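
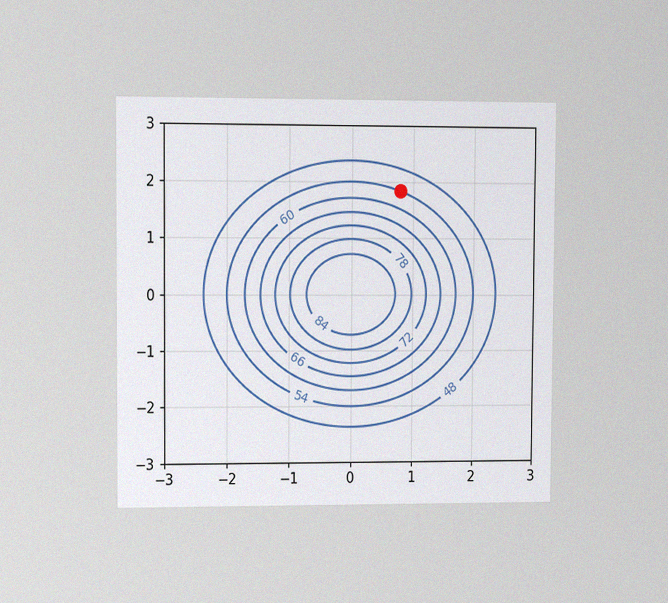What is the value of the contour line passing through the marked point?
54

The chart is viewed slightly from the left, with some photo noise. The marked point sits on the contour labelled 54.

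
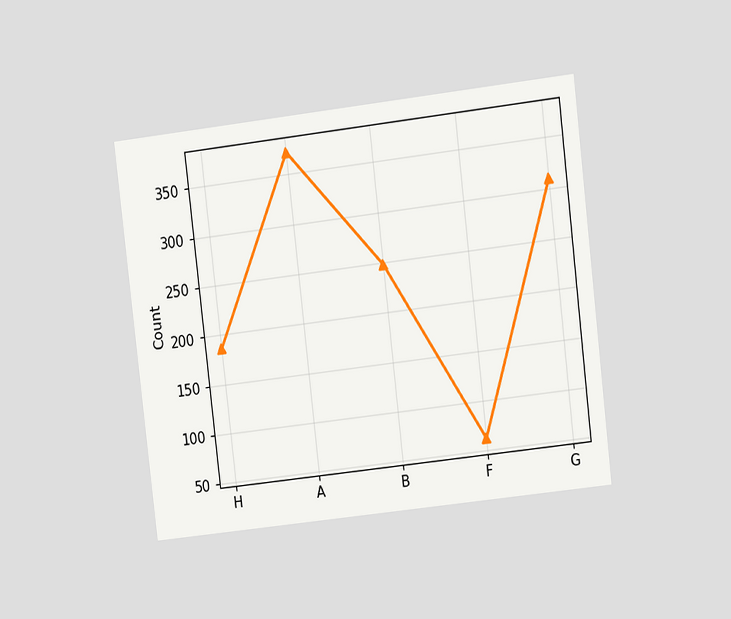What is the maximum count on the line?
372

The chart is tilted about 7° counter-clockwise and viewed at a slight angle. The highest point is at A, and reading across to the y-axis gives 372.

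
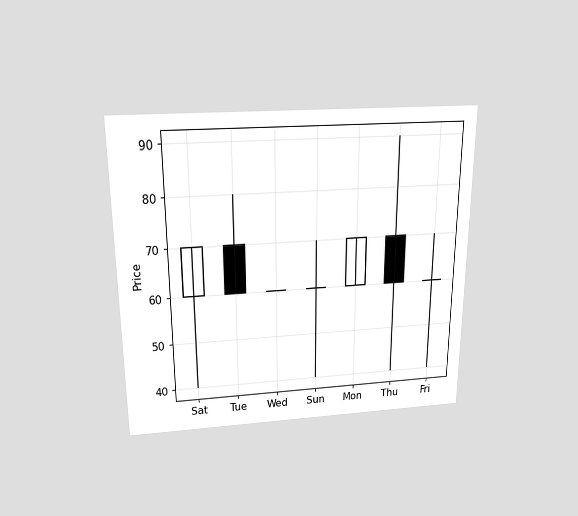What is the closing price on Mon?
The chart is viewed slightly from above. The Mon candle closes at 70.

70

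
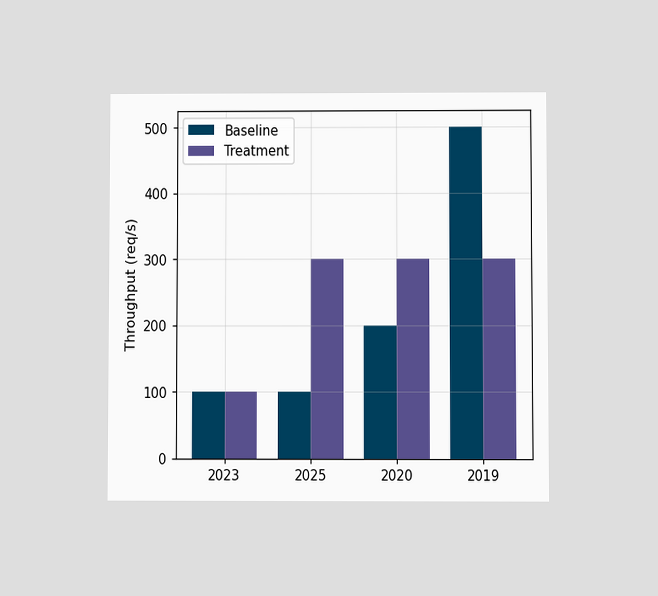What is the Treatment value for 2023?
100req/s

The chart is viewed at a slight angle. The Treatment bar at 2023 reaches 100req/s on the y-axis.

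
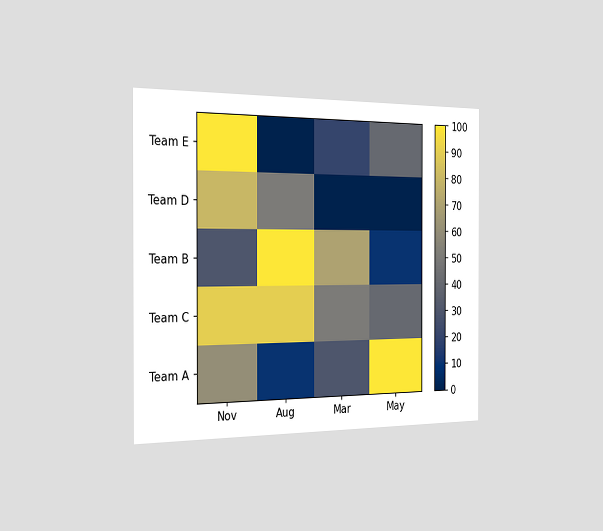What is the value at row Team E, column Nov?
The chart is viewed slightly from the left. Matching cell (Team E, Nov) against the colorbar gives 100.

100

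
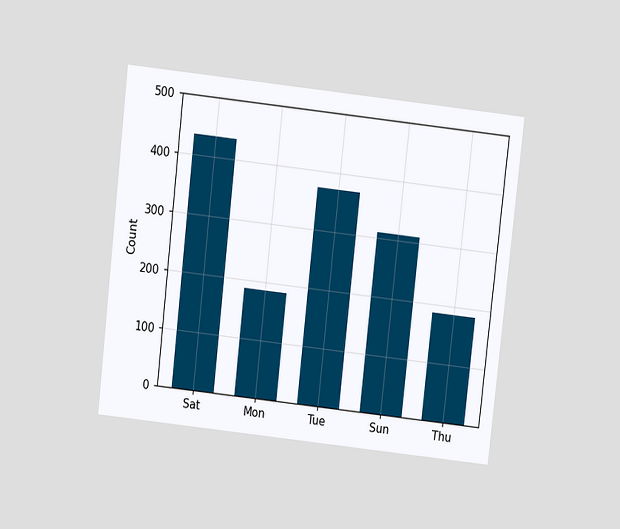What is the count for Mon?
186

The chart is tilted about 6° clockwise and viewed slightly from above. Reading along the chart's y-axis, the Mon bar reaches 186.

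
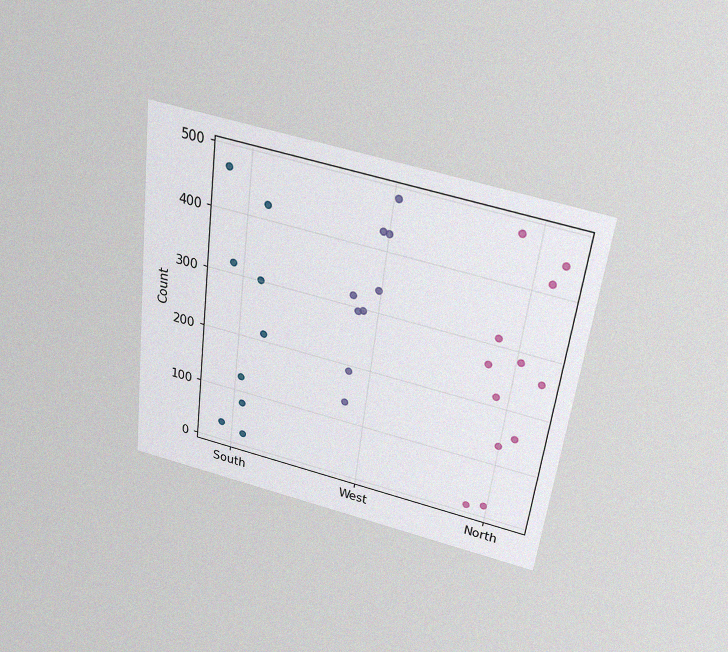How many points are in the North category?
12

The chart is tilted about 7° clockwise and viewed slightly from above, with some photo noise. Counting the markers in the North column gives 12.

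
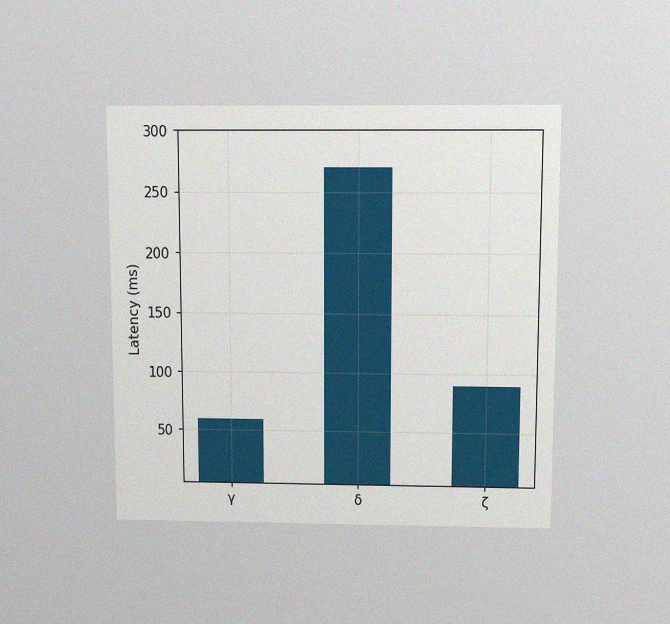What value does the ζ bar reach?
The chart is viewed slightly from above, with some photo noise. Reading along the chart's y-axis, the ζ bar reaches 90ms.

90ms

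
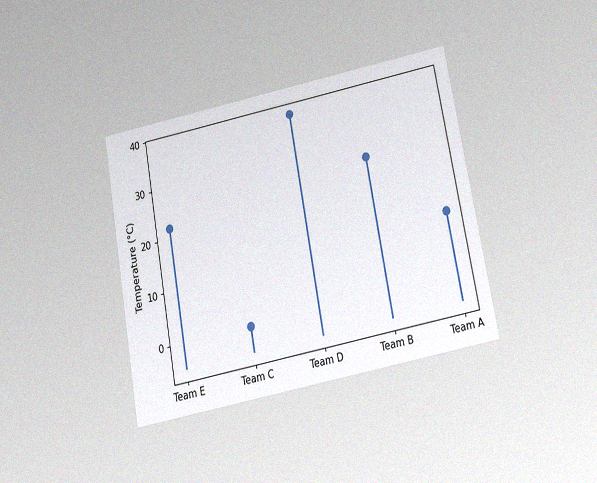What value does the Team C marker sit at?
0°C

The chart is tilted about 10° counter-clockwise and viewed slightly from below, with some photo noise. The Team C marker sits at 0°C.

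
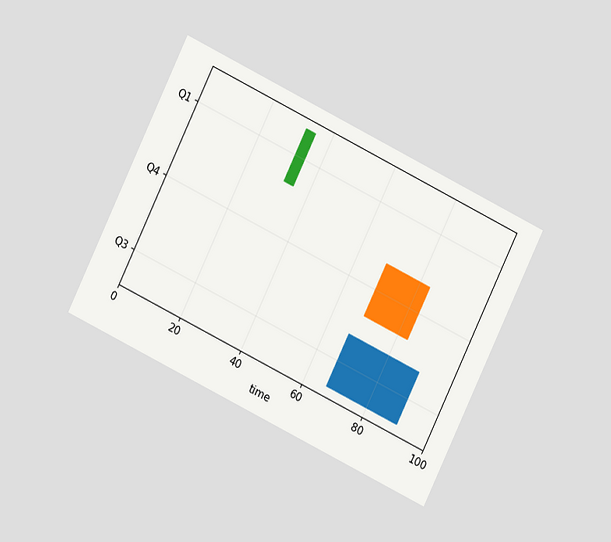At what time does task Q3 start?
67

The chart is tilted about 26° clockwise and viewed at a slight angle. The Q3 bar begins at t=67.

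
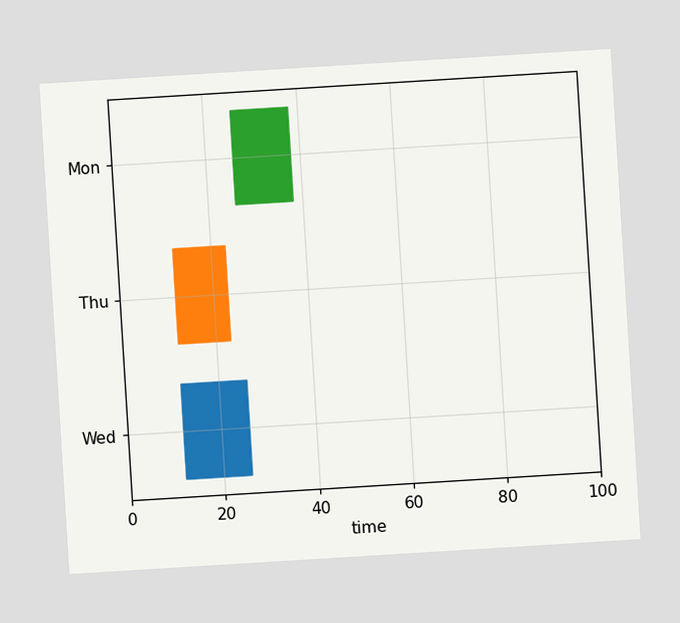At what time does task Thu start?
The chart is tilted about 4° counter-clockwise. The Thu bar begins at t=12.

12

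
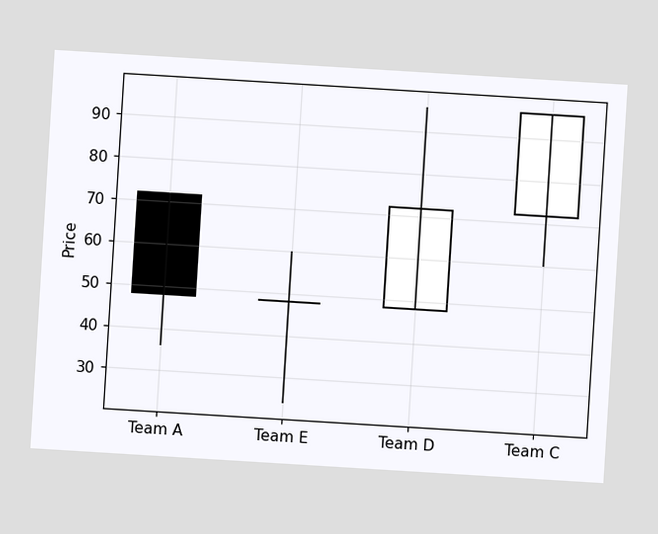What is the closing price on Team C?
The chart is tilted about 3° clockwise. The Team C candle closes at 96.

96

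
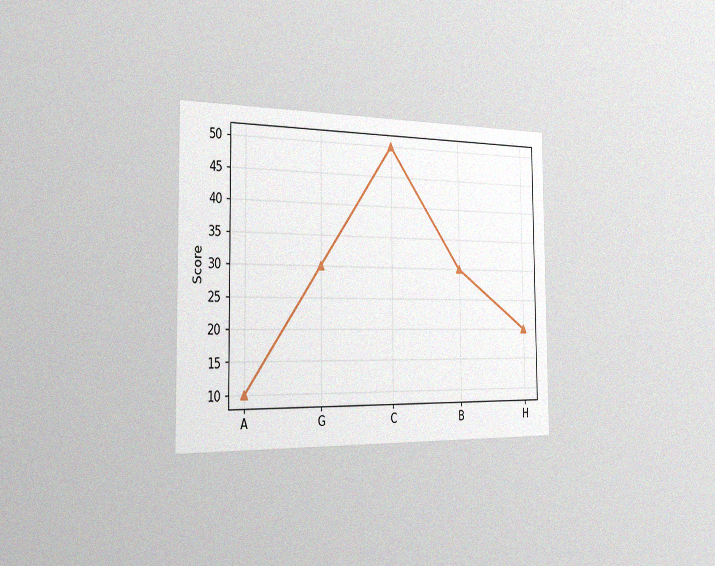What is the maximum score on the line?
The chart is viewed slightly from the left, with some photo noise. The highest point is at C, and reading across to the y-axis gives 50.

50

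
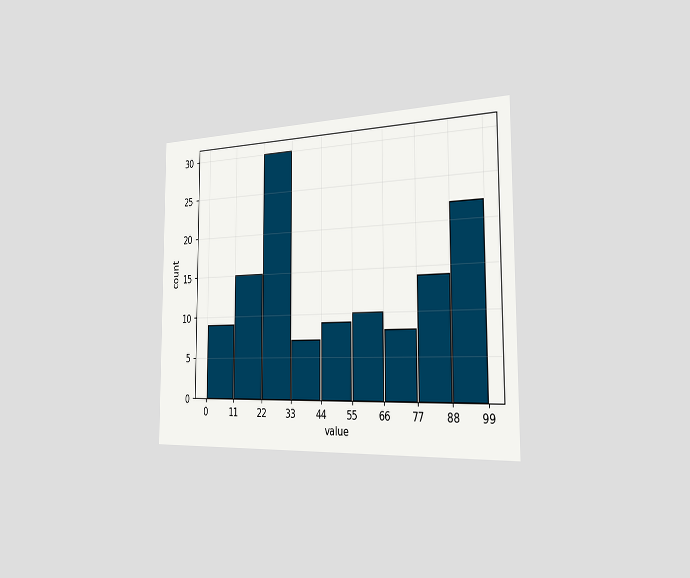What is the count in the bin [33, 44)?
7

The chart is viewed slightly from the right. The [33, 44) bin has height 7.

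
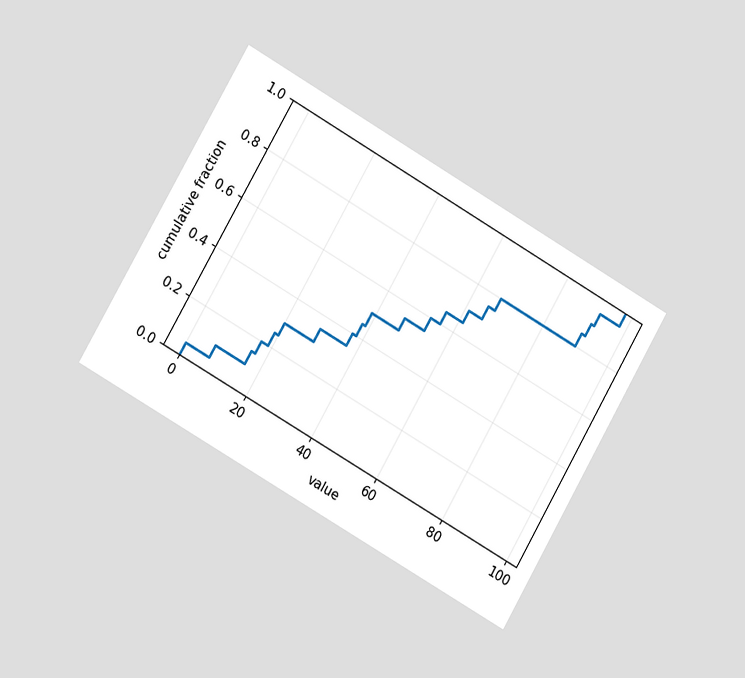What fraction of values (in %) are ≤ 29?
The chart is tilted about 30° clockwise and viewed at a slight angle. At x=29 the ECDF step is at 35%.

35%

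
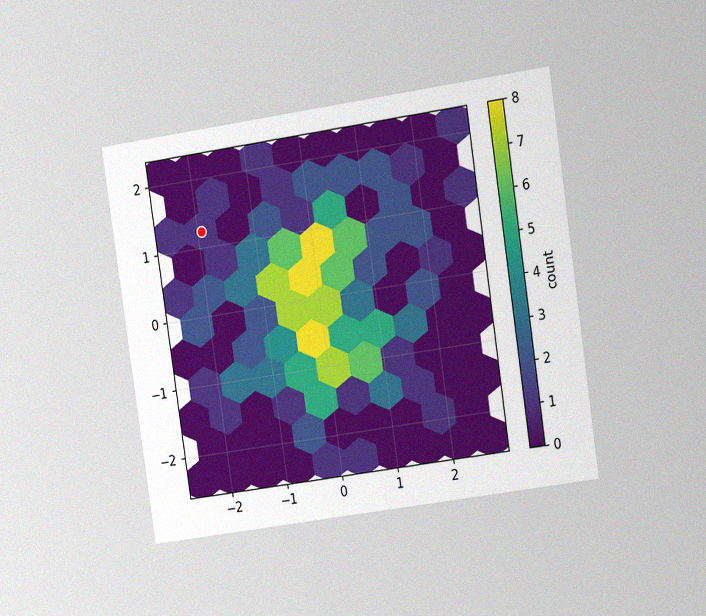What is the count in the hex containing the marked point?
The chart is tilted about 8° counter-clockwise and viewed slightly from the right, with some photo noise. The marked hex reads 1 on the colorbar.

1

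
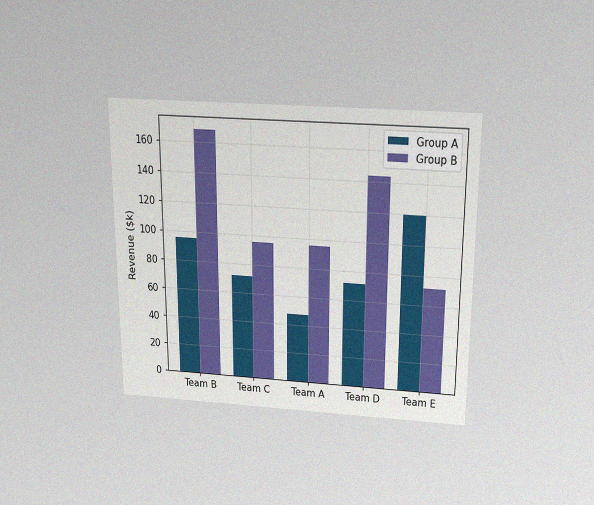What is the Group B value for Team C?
The chart is viewed slightly from above, with some photo noise. The Group B bar at Team C reaches $96k on the y-axis.

$96k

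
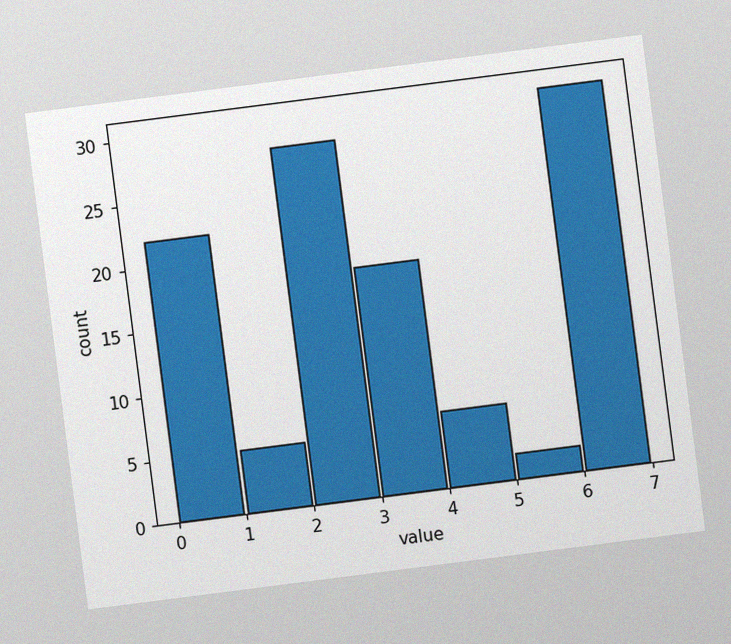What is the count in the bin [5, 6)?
2

The chart is tilted about 7° counter-clockwise, with some photo noise. The [5, 6) bin has height 2.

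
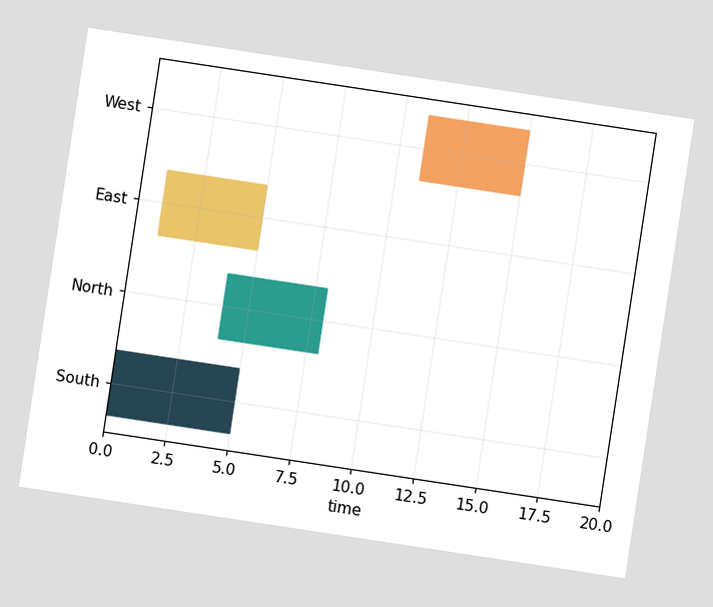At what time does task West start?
The chart is tilted about 9° clockwise. The West bar begins at t=11.

11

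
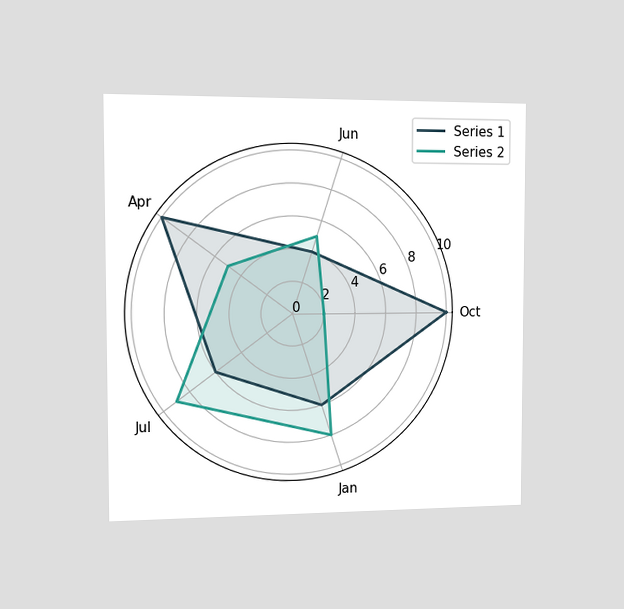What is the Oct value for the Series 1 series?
The chart is viewed slightly from the left. On the Oct axis, Series 1 reaches 10.

10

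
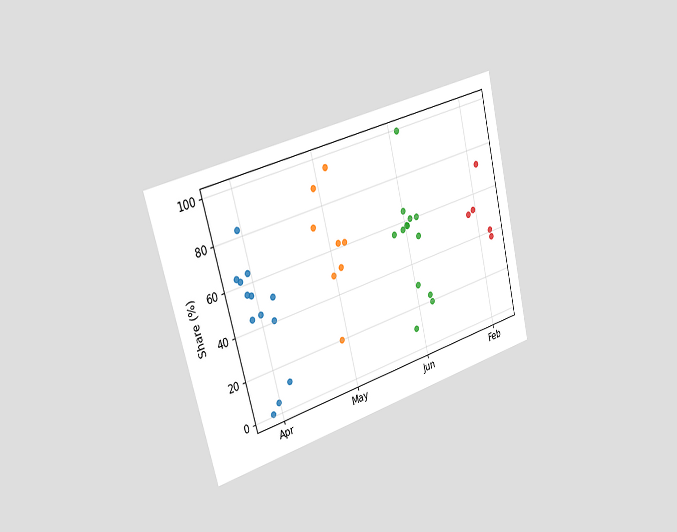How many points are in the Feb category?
The chart is tilted about 14° counter-clockwise and viewed slightly from the left. Counting the markers in the Feb column gives 5.

5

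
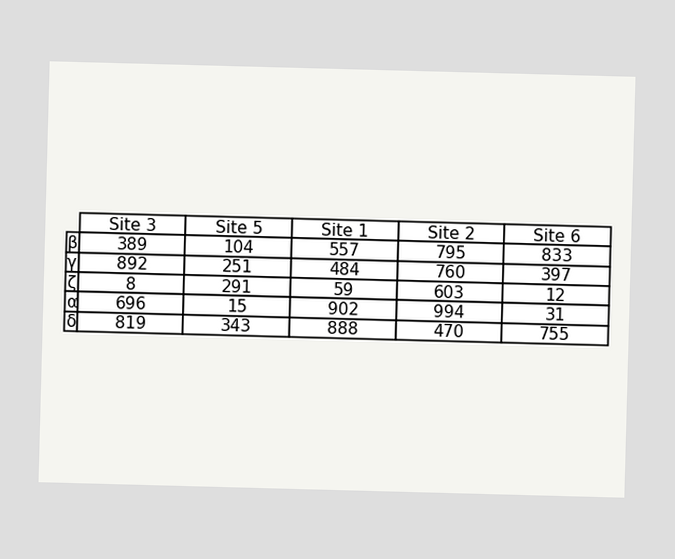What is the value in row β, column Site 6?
833

The (β, Site 6) cell reads 833.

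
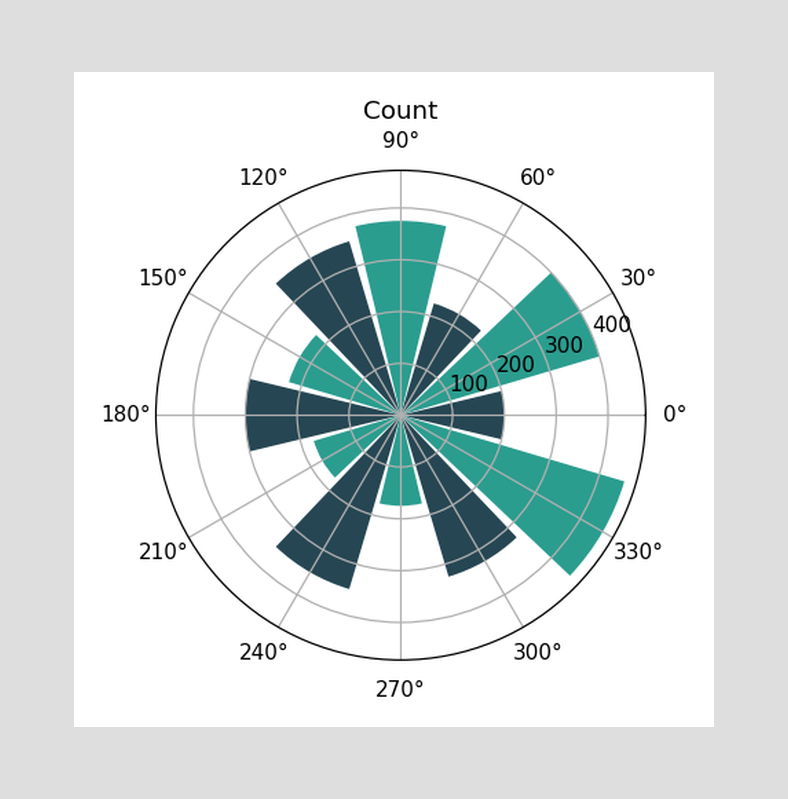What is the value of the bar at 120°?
The bar at 120° reaches 350 on the radial axis.

350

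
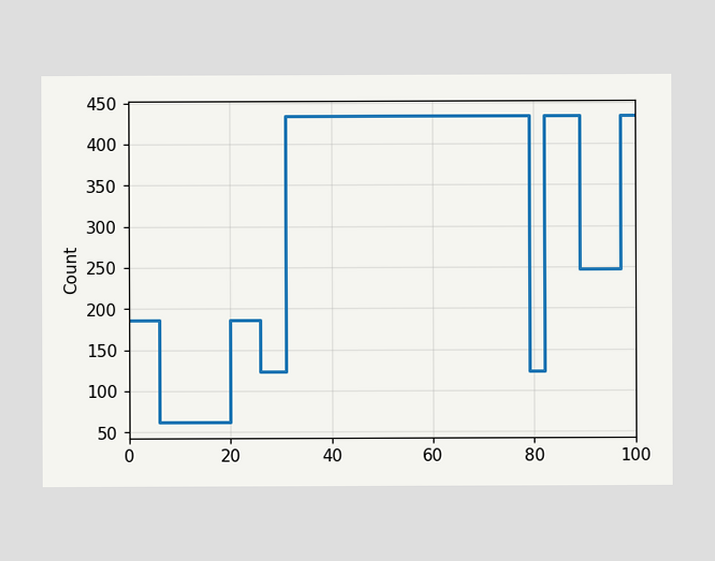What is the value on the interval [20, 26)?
186

On [20, 26) the step sits at 186.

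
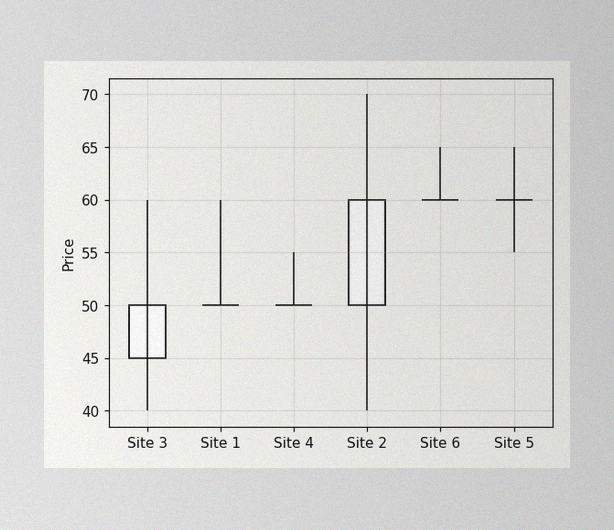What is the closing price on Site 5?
60

The image has some photo noise and uneven lighting. The Site 5 candle closes at 60.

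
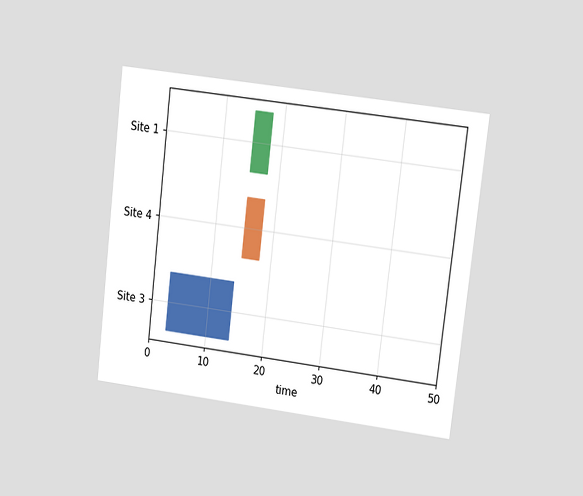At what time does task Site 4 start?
The chart is tilted about 7° clockwise and viewed at a slight angle. The Site 4 bar begins at t=15.

15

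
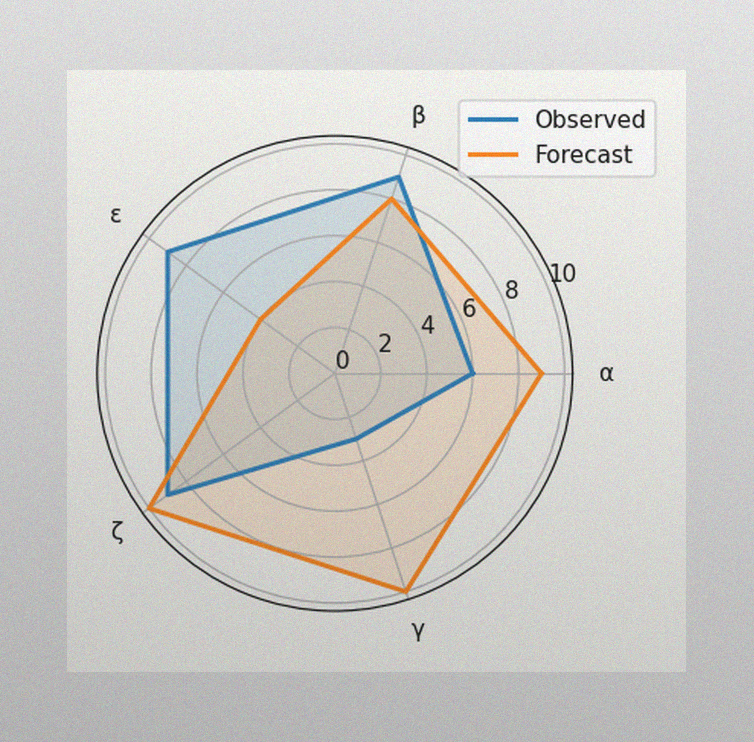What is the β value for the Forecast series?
8

The image has some photo noise and uneven lighting. On the β axis, Forecast reaches 8.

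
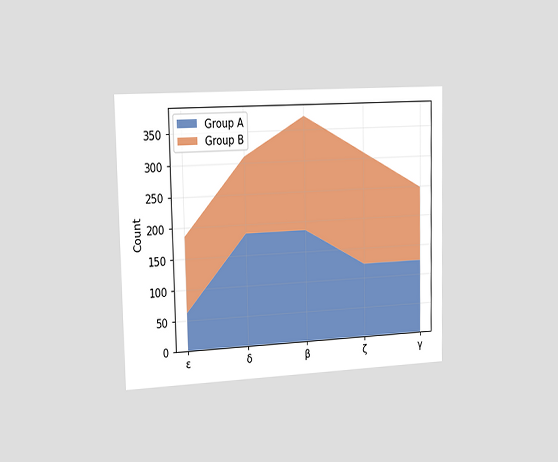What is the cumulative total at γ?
The chart is viewed slightly from the left. The stacked total at γ reaches 248.

248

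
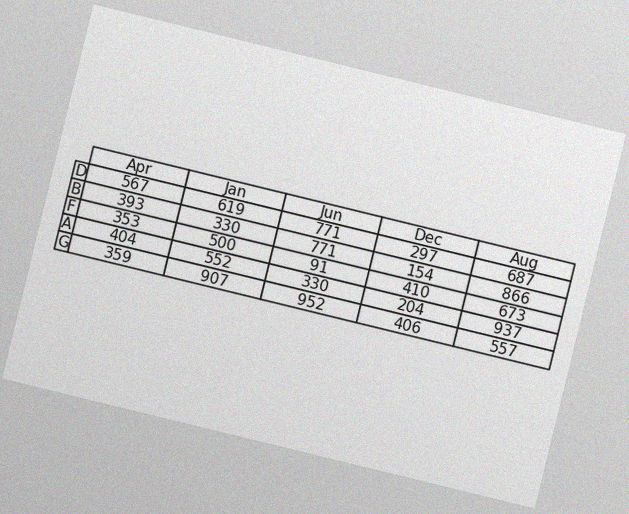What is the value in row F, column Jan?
The chart is tilted about 14° clockwise, with some photo noise. The (F, Jan) cell reads 500.

500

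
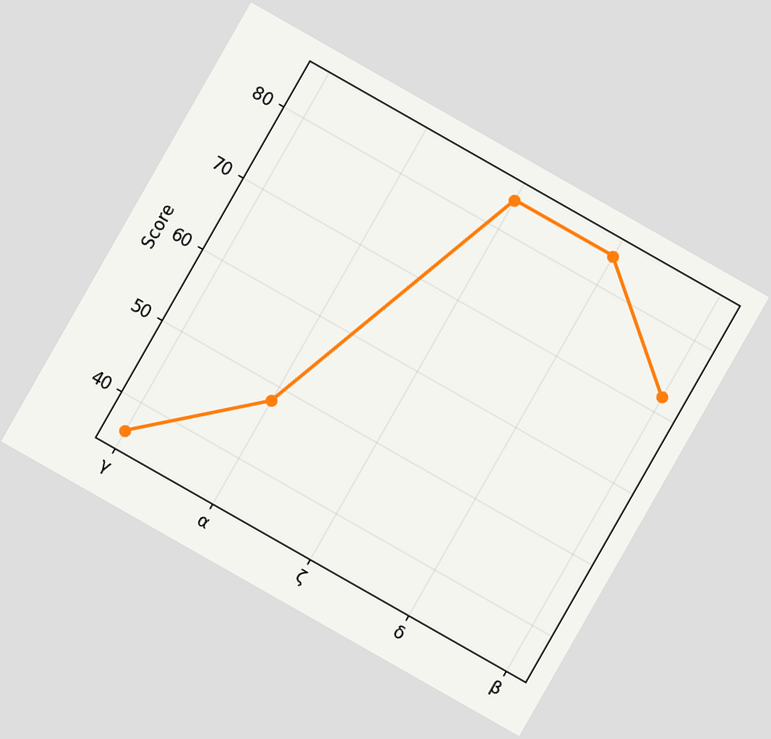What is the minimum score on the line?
36

The chart is tilted about 30° clockwise. The lowest point is at γ, and reading across to the y-axis gives 36.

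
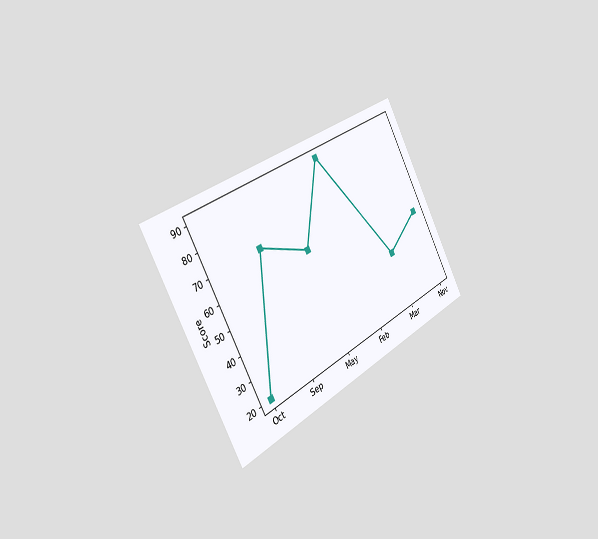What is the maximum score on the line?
90

The chart is tilted about 29° counter-clockwise and viewed slightly from the left. The highest point is at Feb, and reading across to the y-axis gives 90.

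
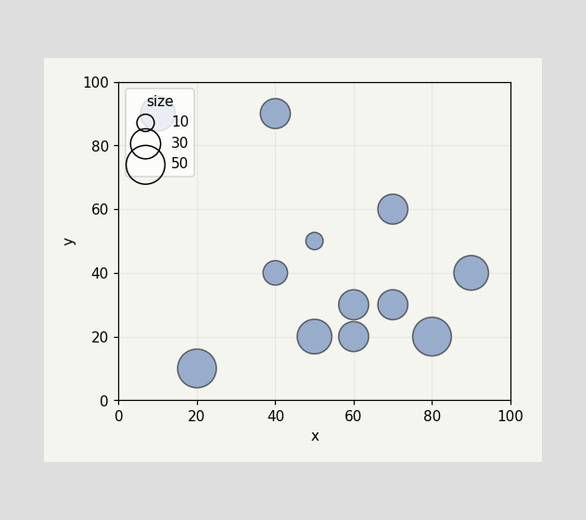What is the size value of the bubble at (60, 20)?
Matching the bubble at (60, 20) against the size legend gives 30.

30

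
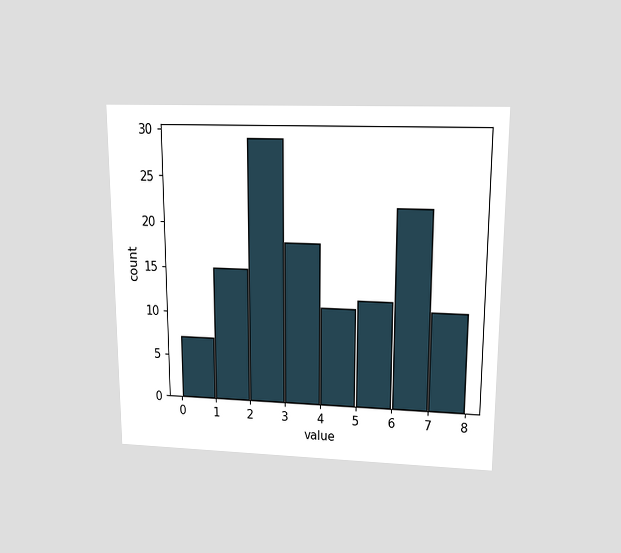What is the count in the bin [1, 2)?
15

The chart is viewed slightly from above. The [1, 2) bin has height 15.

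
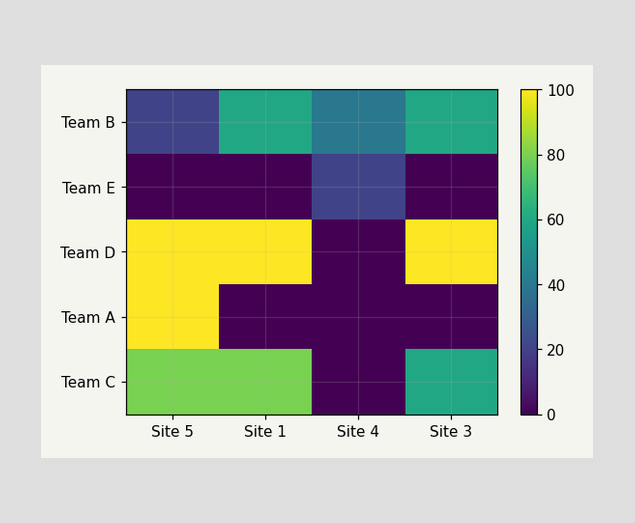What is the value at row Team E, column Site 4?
20

Matching cell (Team E, Site 4) against the colorbar gives 20.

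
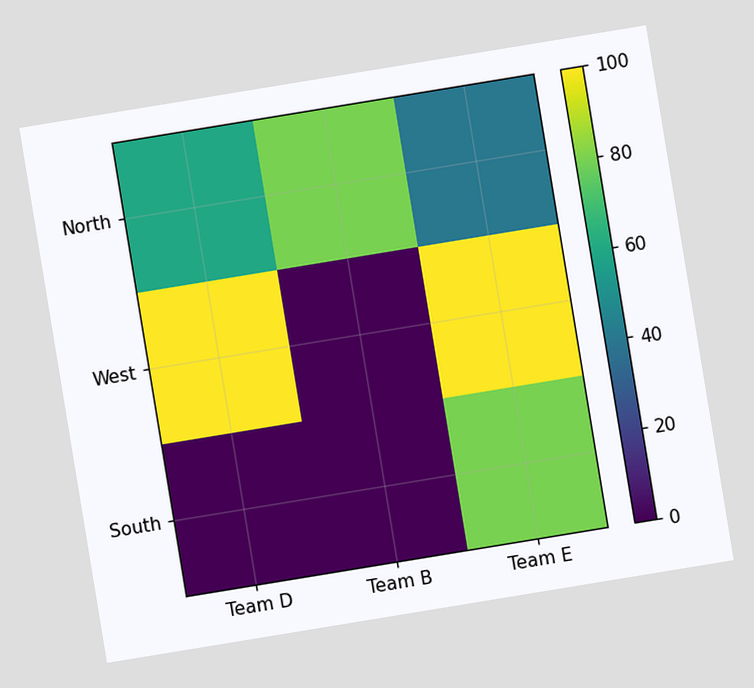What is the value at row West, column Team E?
The chart is tilted about 9° counter-clockwise. Matching cell (West, Team E) against the colorbar gives 100.

100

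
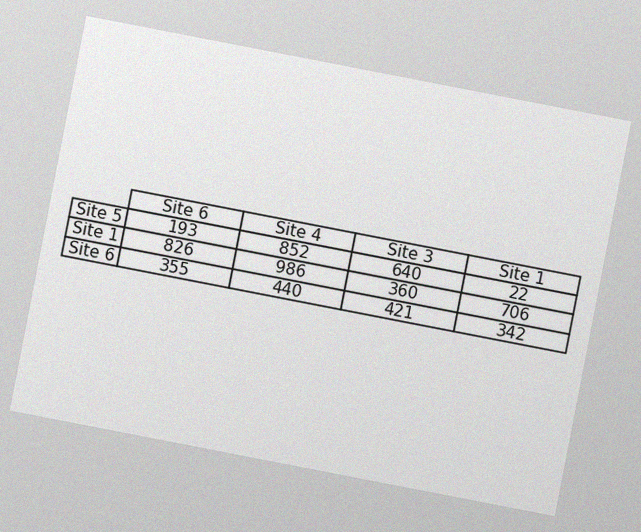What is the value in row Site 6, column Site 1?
342

The chart is tilted about 11° clockwise, with some photo noise. The (Site 6, Site 1) cell reads 342.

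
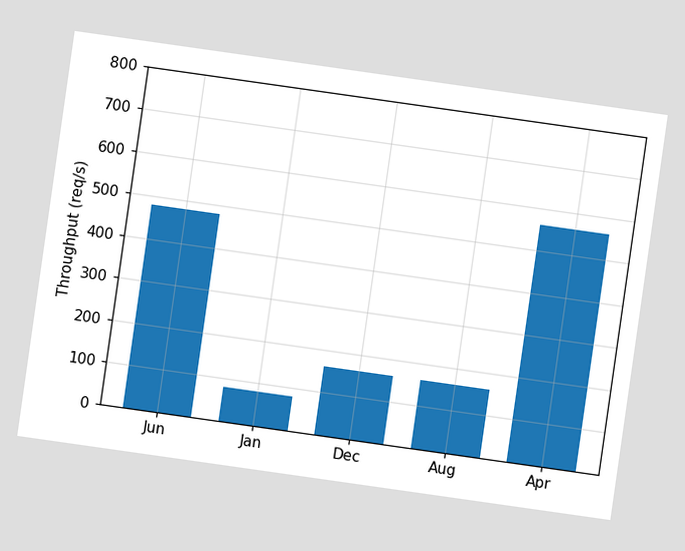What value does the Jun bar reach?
480req/s

The chart is tilted about 8° clockwise. Reading along the chart's y-axis, the Jun bar reaches 480req/s.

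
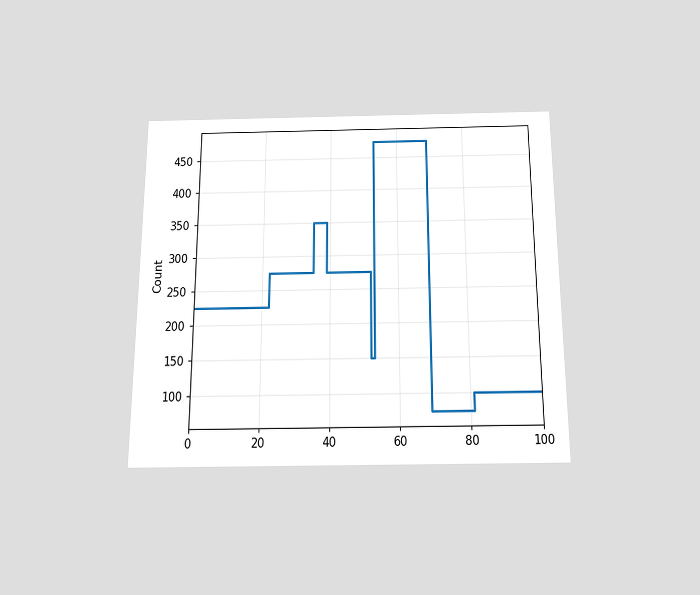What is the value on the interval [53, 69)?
475

The chart is viewed slightly from below. On [53, 69) the step sits at 475.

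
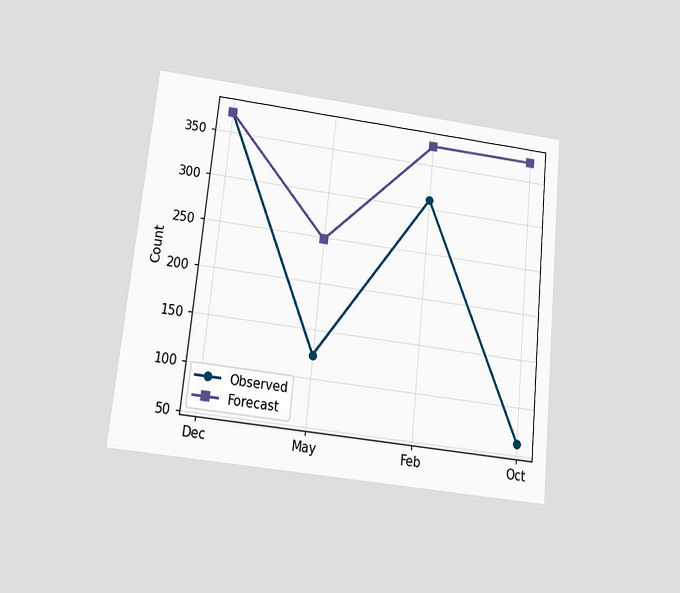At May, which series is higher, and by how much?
The chart is tilted about 6° clockwise and viewed slightly from below. At May, Forecast sits above the other line by 124.

Forecast, by 124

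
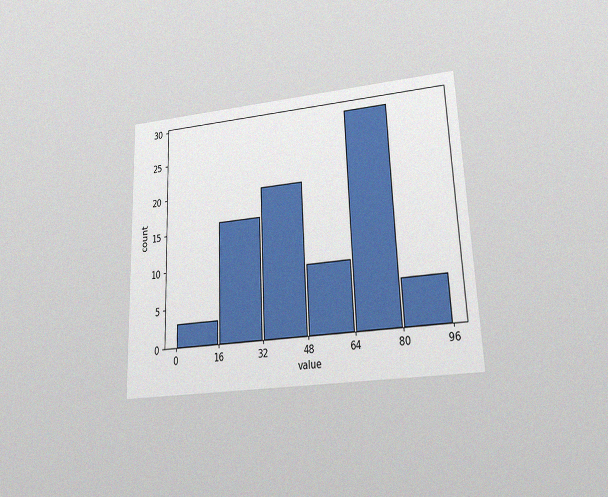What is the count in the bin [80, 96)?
The chart is tilted about 2° counter-clockwise and viewed at a slight angle, with some photo noise. The [80, 96) bin has height 6.

6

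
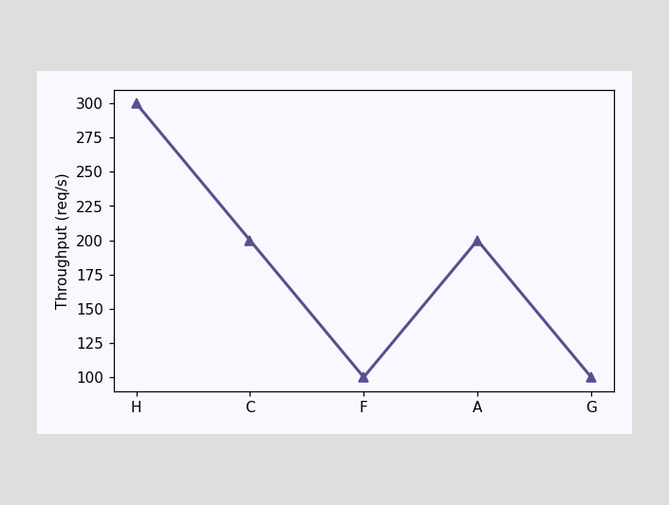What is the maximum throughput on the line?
300req/s

The highest point is at H, and reading across to the y-axis gives 300req/s.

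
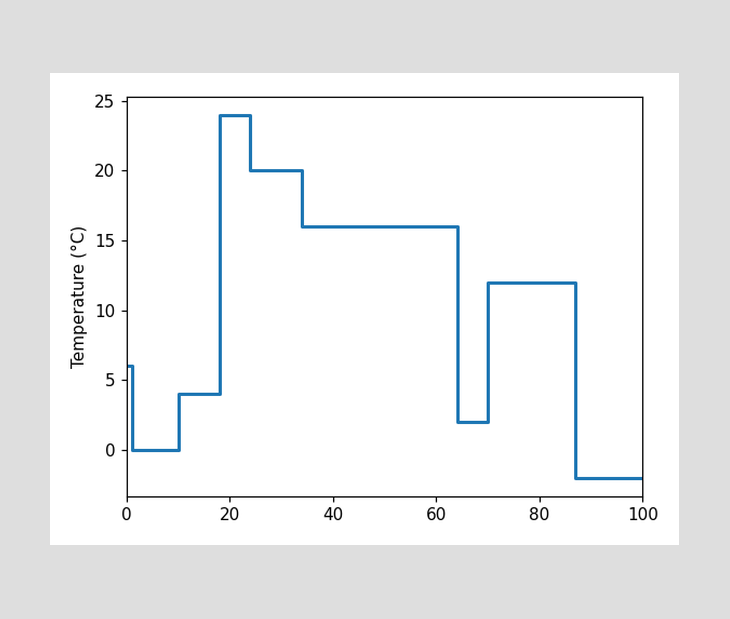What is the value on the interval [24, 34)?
On [24, 34) the step sits at 20°C.

20°C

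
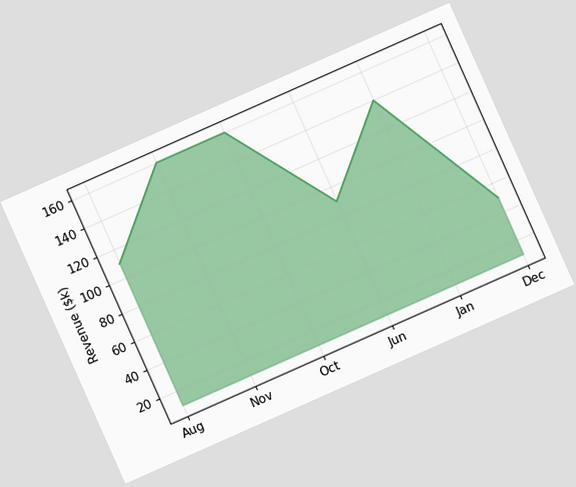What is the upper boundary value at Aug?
The chart is tilted about 24° counter-clockwise. At Aug the upper boundary is at $110k.

$110k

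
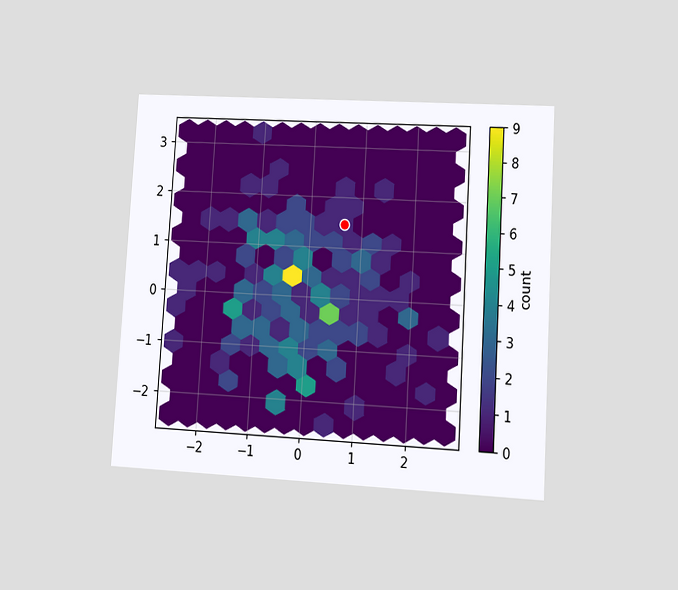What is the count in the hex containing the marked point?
1

The chart is tilted about 3° clockwise and viewed at a slight angle. The marked hex reads 1 on the colorbar.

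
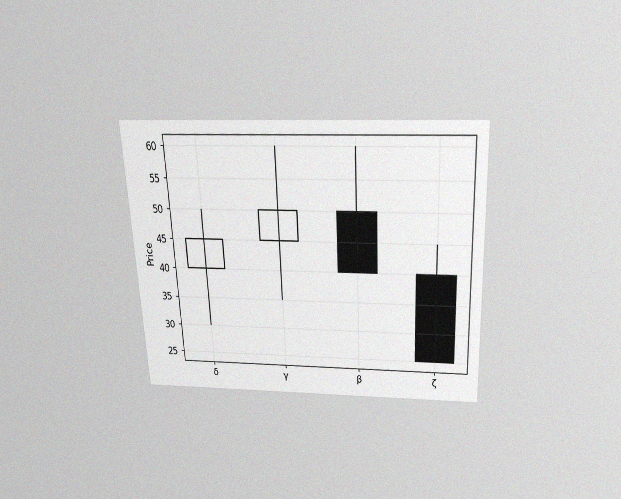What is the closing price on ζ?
The chart is tilted about 3° counter-clockwise and viewed slightly from above, with some photo noise. The ζ candle closes at 25.

25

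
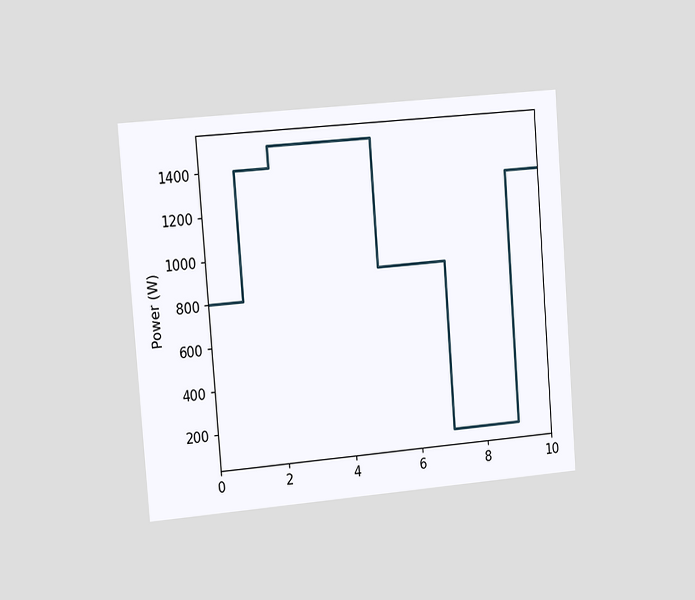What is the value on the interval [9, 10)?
1300W

The chart is tilted about 4° counter-clockwise and viewed slightly from the left. On [9, 10) the step sits at 1300W.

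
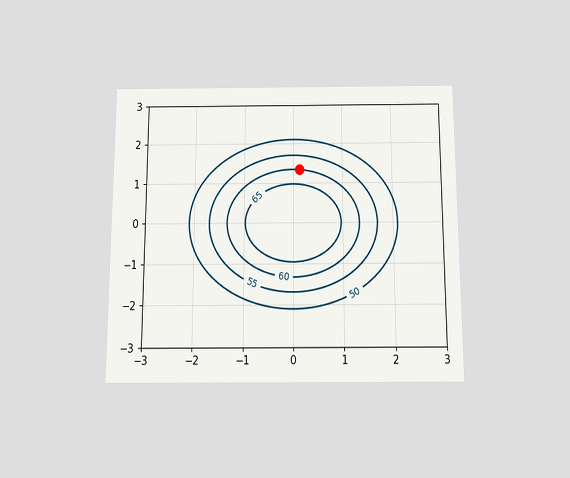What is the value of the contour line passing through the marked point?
60

The chart is viewed slightly from below. The marked point sits on the contour labelled 60.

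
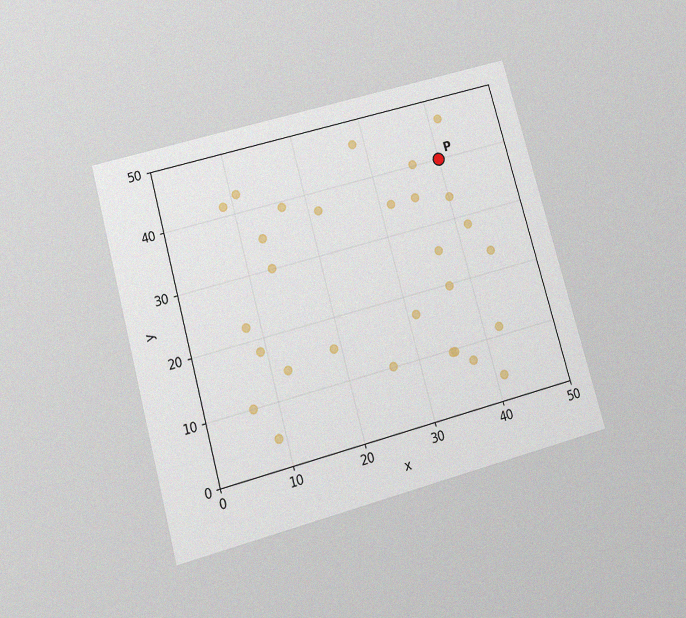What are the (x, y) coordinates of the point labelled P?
The chart is tilted about 15° counter-clockwise and viewed slightly from below, with some photo noise. Following the gridlines from P to each axis, P sits at (40, 40).

(40, 40)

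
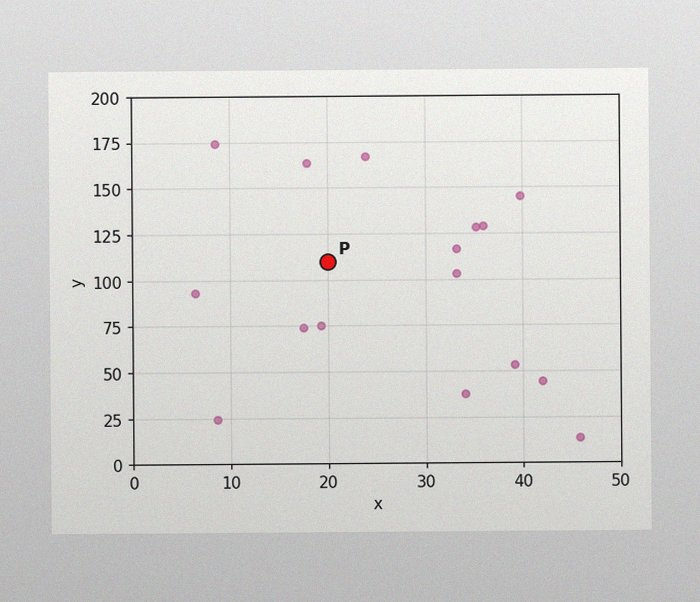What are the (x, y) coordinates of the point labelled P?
The image has some photo noise and uneven lighting. Following the gridlines from P to each axis, P sits at (20, 110).

(20, 110)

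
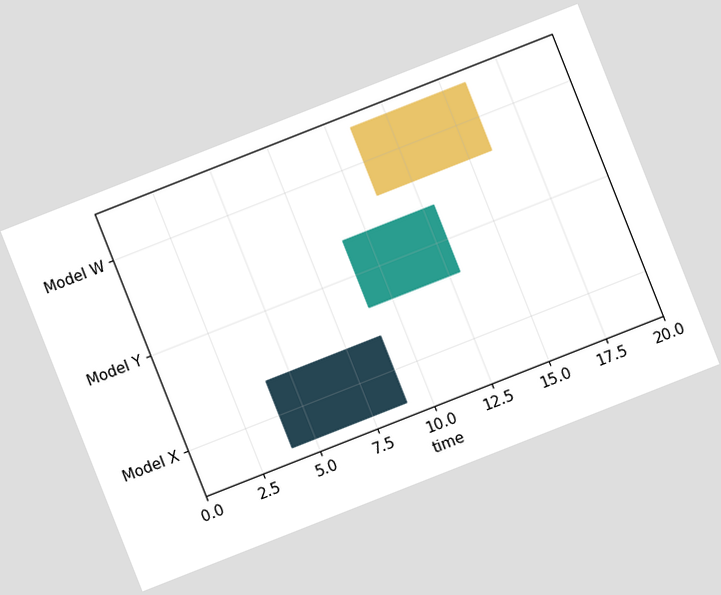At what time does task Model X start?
The chart is tilted about 22° counter-clockwise. The Model X bar begins at t=4.

4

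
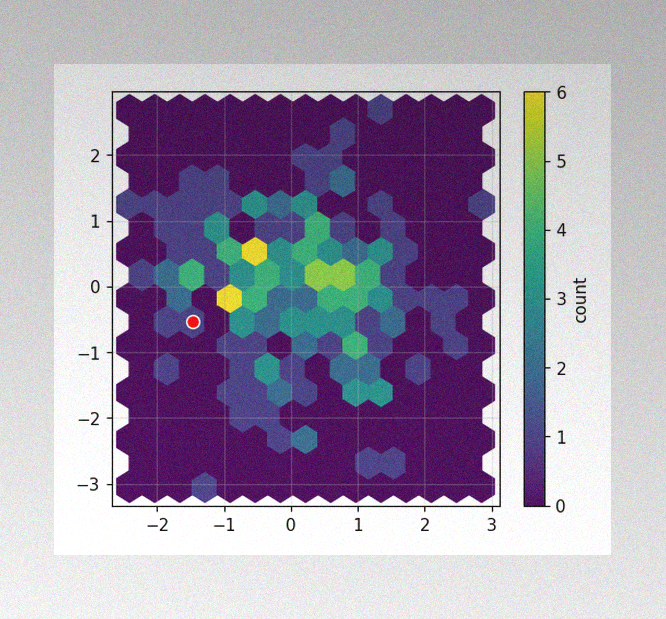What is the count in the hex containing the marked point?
1

The image has some photo noise and uneven lighting. The marked hex reads 1 on the colorbar.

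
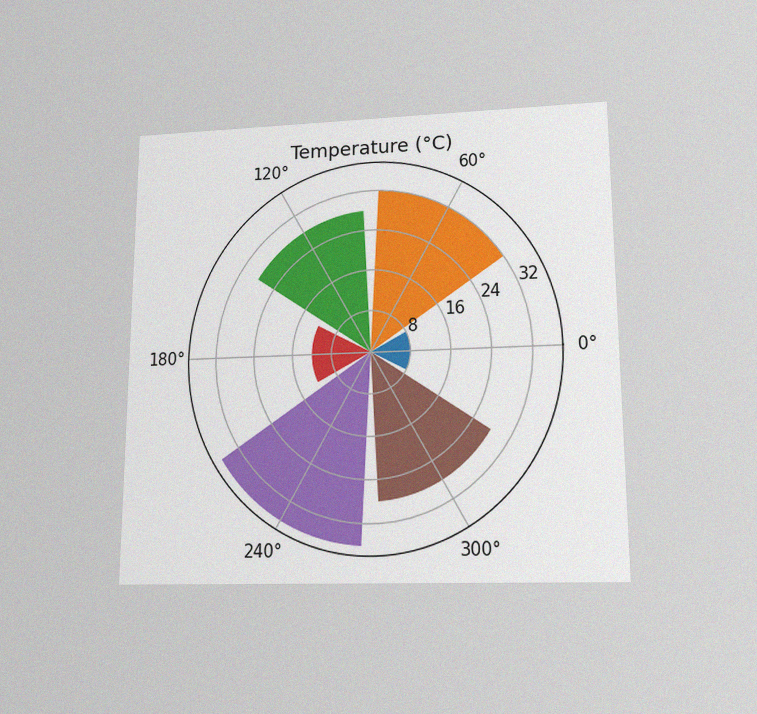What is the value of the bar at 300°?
28°C

The chart is viewed slightly from below, with some photo noise. The bar at 300° reaches 28°C on the radial axis.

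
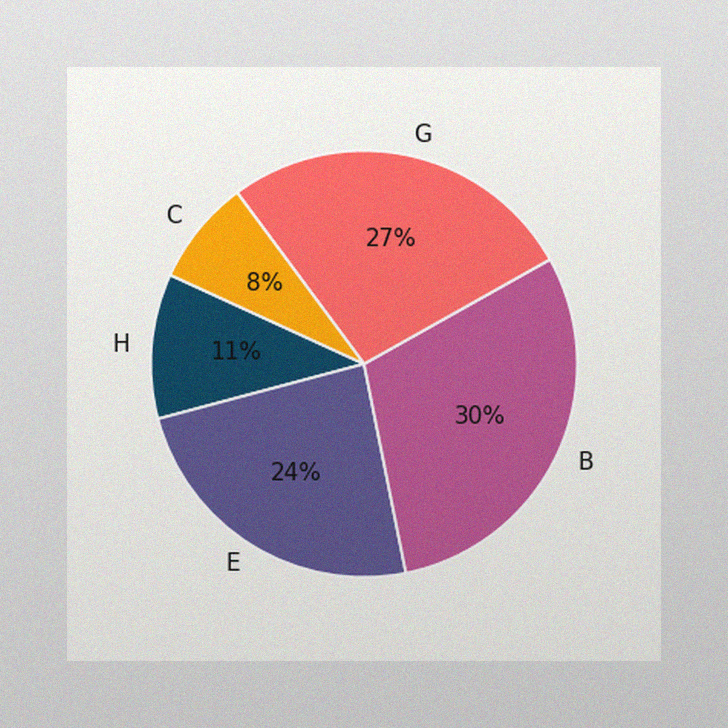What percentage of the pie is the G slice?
The image has some photo noise and uneven lighting. The G slice takes up 27% of the pie.

27%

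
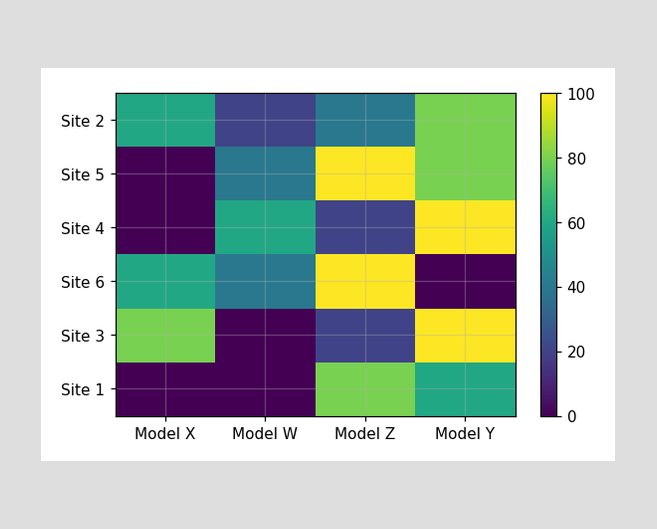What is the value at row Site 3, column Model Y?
Matching cell (Site 3, Model Y) against the colorbar gives 100.

100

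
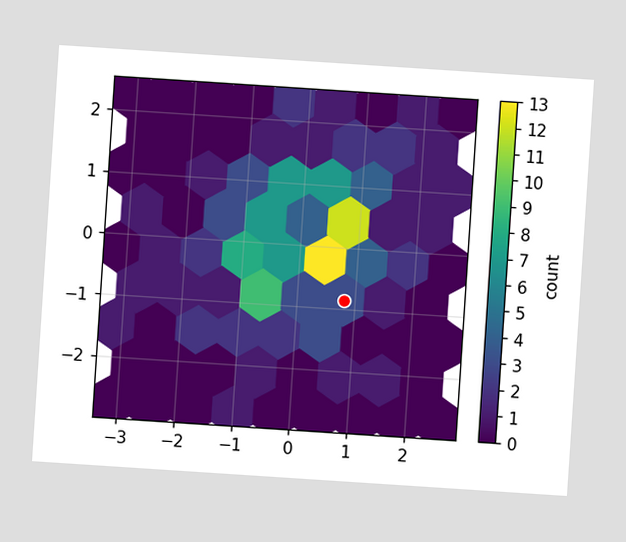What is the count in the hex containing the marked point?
The chart is tilted about 4° clockwise. The marked hex reads 3 on the colorbar.

3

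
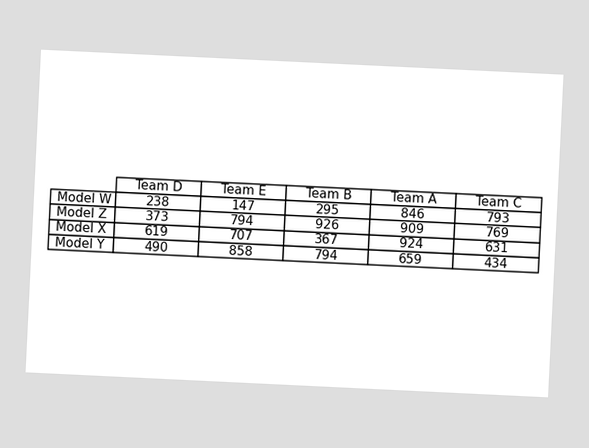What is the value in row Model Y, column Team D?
490

The chart is tilted about 3° clockwise. The (Model Y, Team D) cell reads 490.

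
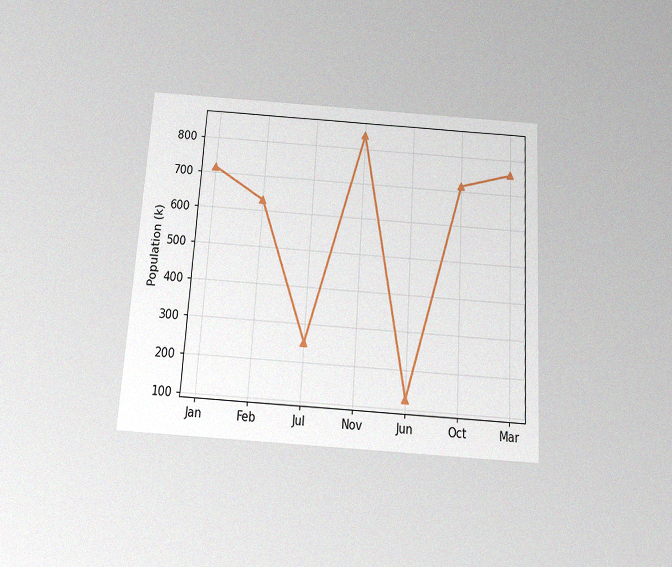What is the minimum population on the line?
The chart is tilted about 4° clockwise and viewed slightly from below, with some photo noise. The lowest point is at Jun, and reading across to the y-axis gives 126k.

126k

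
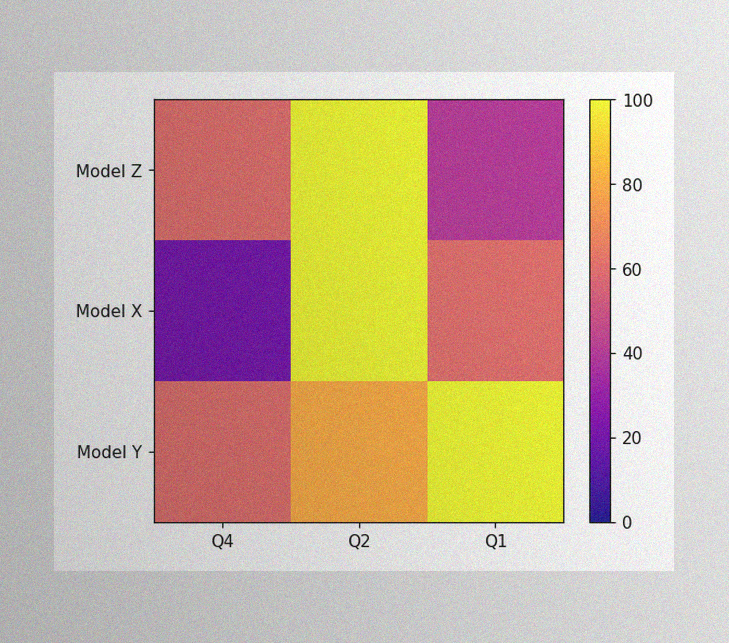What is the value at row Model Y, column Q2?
80

The image has some photo noise and uneven lighting. Matching cell (Model Y, Q2) against the colorbar gives 80.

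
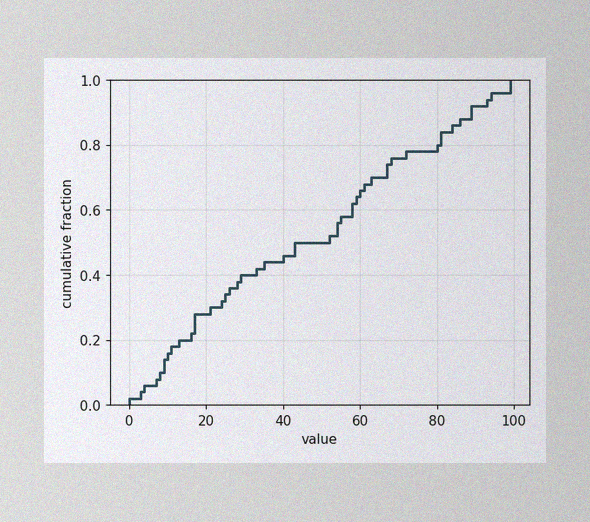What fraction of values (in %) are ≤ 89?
The image has some photo noise and uneven lighting. At x=89 the ECDF step is at 92%.

92%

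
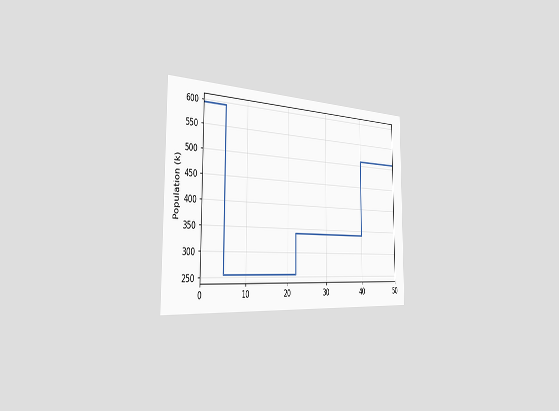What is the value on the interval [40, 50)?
510k

The chart is viewed slightly from the left. On [40, 50) the step sits at 510k.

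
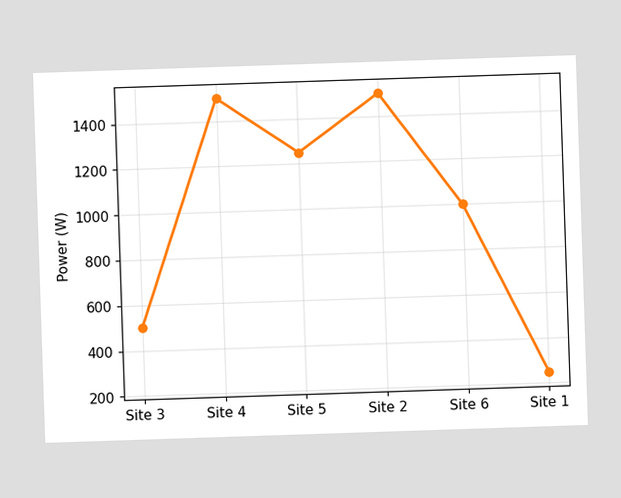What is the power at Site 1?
At Site 1, the line is at 250W.

250W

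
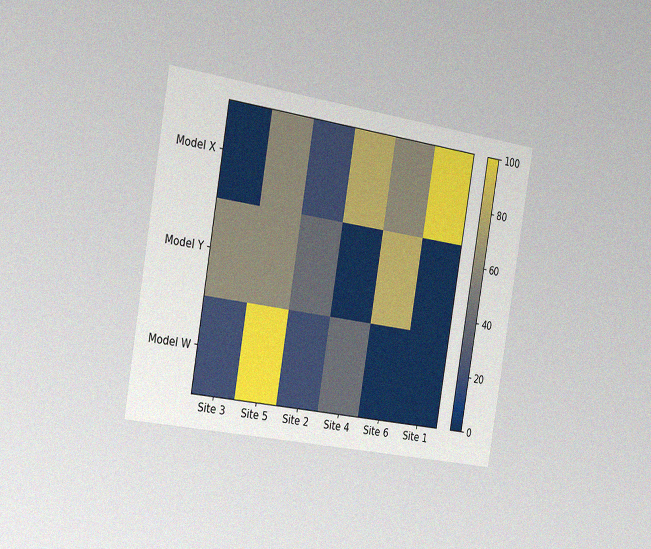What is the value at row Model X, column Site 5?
60

The chart is tilted about 9° clockwise and viewed slightly from the left, with some photo noise. Matching cell (Model X, Site 5) against the colorbar gives 60.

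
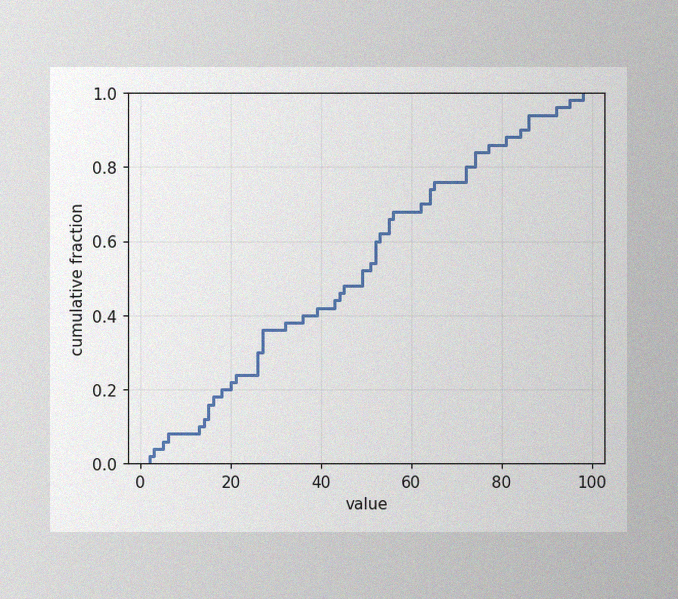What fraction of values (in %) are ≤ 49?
The image has some photo noise and uneven lighting. At x=49 the ECDF step is at 52%.

52%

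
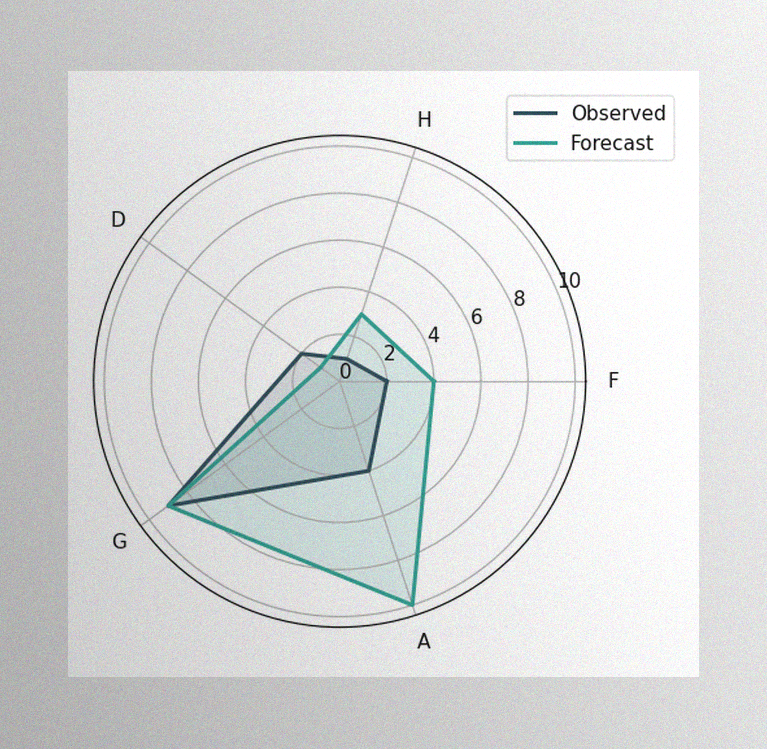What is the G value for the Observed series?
9

The image has some photo noise and uneven lighting. On the G axis, Observed reaches 9.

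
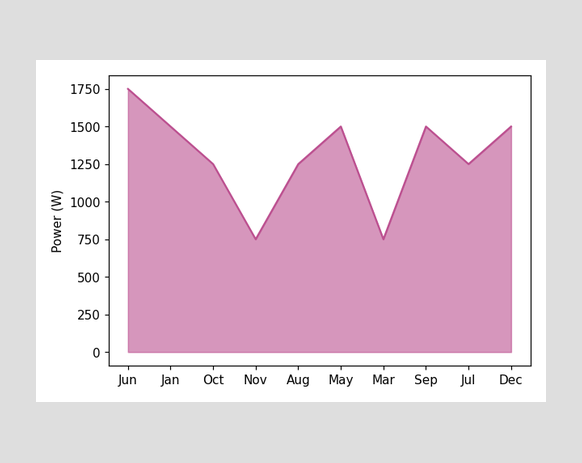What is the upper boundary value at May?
1500W

At May the upper boundary is at 1500W.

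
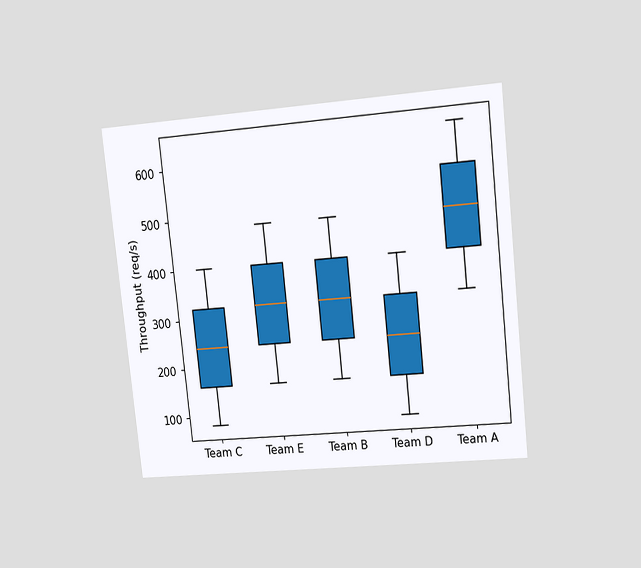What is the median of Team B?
320req/s

The chart is tilted about 6° counter-clockwise and viewed at a slight angle. The median line in the Team B box sits at 320req/s.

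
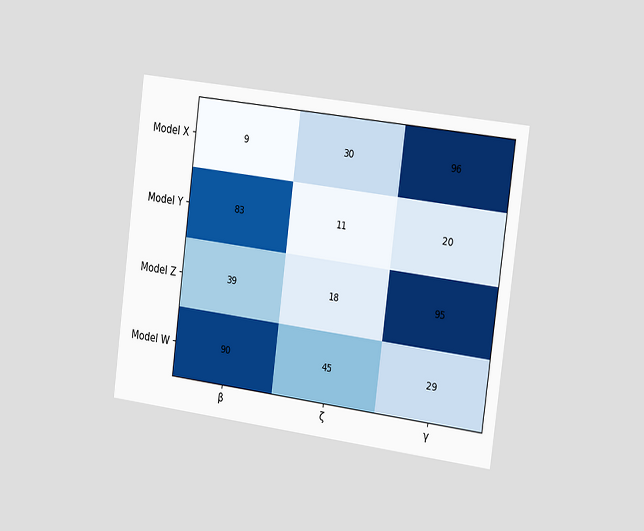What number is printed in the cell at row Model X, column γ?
96

The chart is tilted about 7° clockwise and viewed slightly from the right. The (Model X, γ) cell reads 96.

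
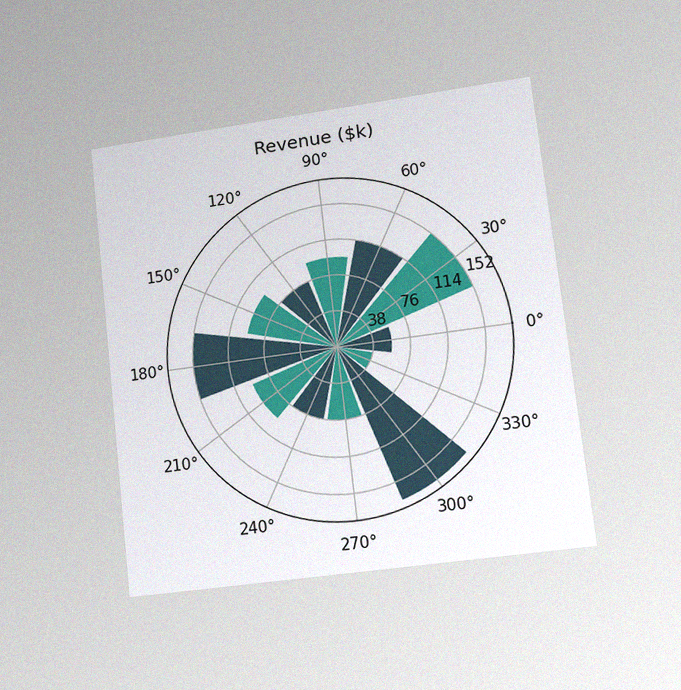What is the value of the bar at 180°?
$152k

The chart is tilted about 6° counter-clockwise and viewed at a slight angle, with some photo noise. The bar at 180° reaches $152k on the radial axis.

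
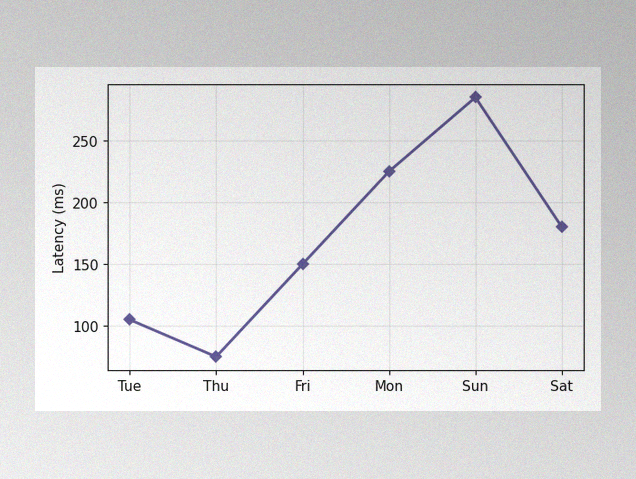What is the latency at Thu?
75ms

The image has some photo noise and uneven lighting. At Thu, the line is at 75ms.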